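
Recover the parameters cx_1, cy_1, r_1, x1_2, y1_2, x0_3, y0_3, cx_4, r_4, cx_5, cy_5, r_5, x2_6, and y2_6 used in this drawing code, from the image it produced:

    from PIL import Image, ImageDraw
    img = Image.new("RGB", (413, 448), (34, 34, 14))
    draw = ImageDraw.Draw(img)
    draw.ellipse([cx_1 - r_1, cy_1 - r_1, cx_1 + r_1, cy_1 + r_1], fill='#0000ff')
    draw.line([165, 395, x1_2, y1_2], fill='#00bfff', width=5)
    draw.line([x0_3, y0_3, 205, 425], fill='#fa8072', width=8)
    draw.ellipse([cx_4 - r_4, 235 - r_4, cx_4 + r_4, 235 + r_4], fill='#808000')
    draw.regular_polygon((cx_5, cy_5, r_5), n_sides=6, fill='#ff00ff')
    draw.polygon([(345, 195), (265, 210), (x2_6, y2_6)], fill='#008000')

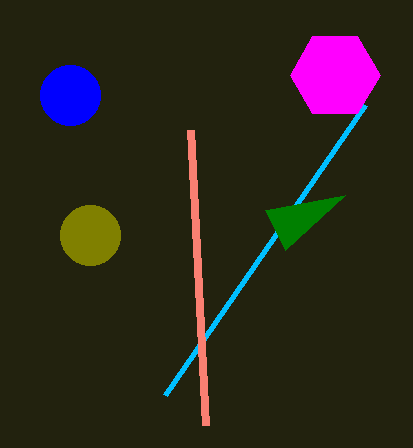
cx_1 = 70
cy_1 = 95
r_1 = 30
x1_2 = 365
y1_2 = 105
x0_3 = 190
y0_3 = 130
cx_4 = 90
r_4 = 30
cx_5 = 335
cy_5 = 75
r_5 = 45
x2_6 = 285
y2_6 = 250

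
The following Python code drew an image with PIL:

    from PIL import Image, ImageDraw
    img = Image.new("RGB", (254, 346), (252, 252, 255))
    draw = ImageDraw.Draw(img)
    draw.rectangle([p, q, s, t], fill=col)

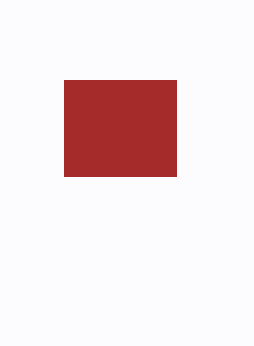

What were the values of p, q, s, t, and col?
p = 64; q = 80; s = 176; t = 176; col = 'brown'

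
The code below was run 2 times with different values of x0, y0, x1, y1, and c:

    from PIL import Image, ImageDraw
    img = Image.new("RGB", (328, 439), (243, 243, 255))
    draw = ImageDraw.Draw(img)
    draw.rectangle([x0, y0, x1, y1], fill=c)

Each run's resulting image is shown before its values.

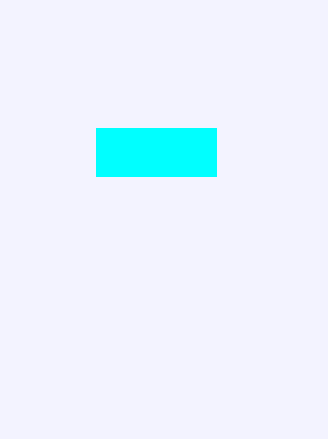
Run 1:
x0 = 96, y0 = 128, x1 = 216, y1 = 176, c = 'cyan'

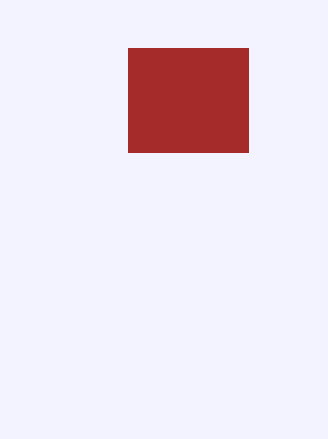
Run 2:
x0 = 128
y0 = 48
x1 = 248
y1 = 152
c = 'brown'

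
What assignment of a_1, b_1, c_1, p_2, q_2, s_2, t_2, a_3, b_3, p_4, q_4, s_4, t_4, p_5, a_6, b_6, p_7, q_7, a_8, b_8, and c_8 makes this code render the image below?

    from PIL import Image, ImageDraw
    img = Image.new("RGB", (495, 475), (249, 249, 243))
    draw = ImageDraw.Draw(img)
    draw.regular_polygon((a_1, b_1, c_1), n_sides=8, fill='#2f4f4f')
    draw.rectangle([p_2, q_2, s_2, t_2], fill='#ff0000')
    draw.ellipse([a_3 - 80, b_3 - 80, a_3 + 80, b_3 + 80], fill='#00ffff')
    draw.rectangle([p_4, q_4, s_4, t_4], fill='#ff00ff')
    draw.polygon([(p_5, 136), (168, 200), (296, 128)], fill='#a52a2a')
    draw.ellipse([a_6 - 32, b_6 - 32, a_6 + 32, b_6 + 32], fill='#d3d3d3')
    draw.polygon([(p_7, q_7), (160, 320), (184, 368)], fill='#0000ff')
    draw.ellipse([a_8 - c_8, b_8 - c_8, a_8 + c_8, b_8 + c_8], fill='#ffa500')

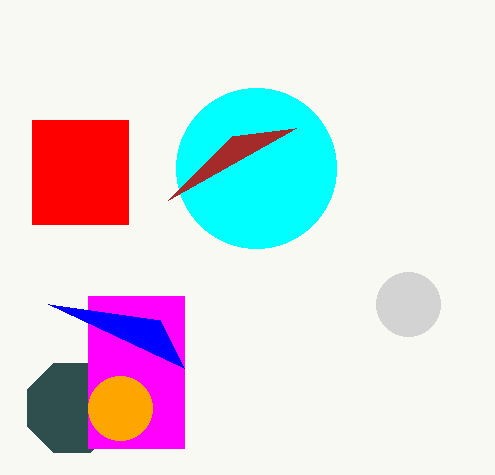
a_1 = 72, b_1 = 408, c_1 = 48, p_2 = 32, q_2 = 120, s_2 = 128, t_2 = 224, a_3 = 256, b_3 = 168, p_4 = 88, q_4 = 296, s_4 = 184, t_4 = 448, p_5 = 232, a_6 = 408, b_6 = 304, p_7 = 48, q_7 = 304, a_8 = 120, b_8 = 408, c_8 = 32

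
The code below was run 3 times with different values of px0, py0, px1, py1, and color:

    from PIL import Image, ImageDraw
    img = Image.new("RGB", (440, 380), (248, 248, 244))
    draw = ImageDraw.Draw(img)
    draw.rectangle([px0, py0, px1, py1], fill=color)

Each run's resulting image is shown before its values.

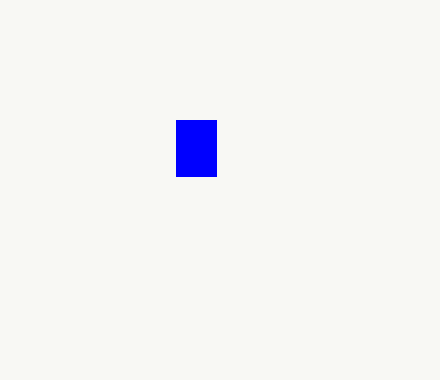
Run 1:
px0 = 176
py0 = 120
px1 = 216
py1 = 176
color = 'blue'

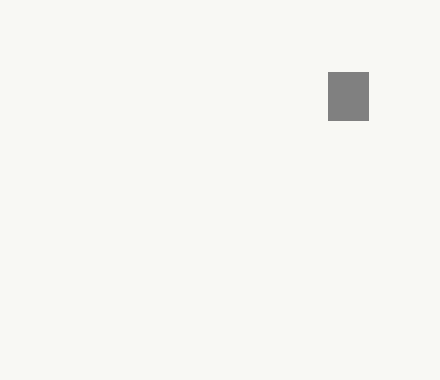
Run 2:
px0 = 328; py0 = 72; px1 = 368; py1 = 120; color = 'gray'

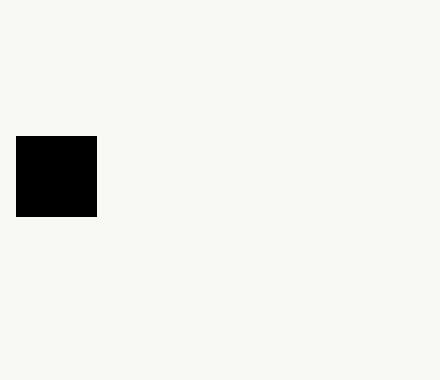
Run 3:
px0 = 16
py0 = 136
px1 = 96
py1 = 216
color = 'black'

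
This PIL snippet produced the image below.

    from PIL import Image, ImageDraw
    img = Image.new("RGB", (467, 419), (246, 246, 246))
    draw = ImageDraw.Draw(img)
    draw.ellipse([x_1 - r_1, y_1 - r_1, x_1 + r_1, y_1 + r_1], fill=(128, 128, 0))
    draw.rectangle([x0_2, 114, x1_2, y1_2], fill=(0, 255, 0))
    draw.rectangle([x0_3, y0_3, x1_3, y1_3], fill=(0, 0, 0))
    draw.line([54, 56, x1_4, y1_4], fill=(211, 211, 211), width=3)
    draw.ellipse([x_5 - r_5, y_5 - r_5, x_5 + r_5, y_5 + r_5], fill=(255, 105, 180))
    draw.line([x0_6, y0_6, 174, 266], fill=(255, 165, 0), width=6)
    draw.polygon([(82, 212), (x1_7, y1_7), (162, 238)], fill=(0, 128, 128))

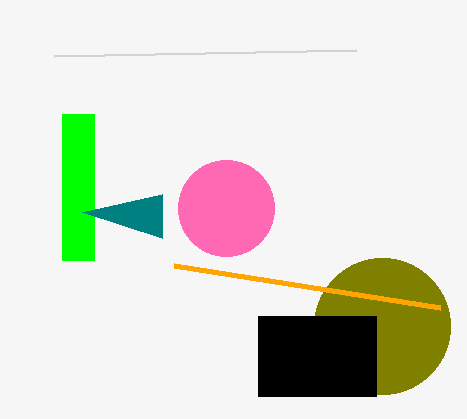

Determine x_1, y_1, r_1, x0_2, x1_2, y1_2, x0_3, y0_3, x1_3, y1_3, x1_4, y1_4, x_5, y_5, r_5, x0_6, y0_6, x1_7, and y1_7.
x_1 = 382, y_1 = 326, r_1 = 68, x0_2 = 62, x1_2 = 94, y1_2 = 260, x0_3 = 258, y0_3 = 316, x1_3 = 376, y1_3 = 396, x1_4 = 356, y1_4 = 50, x_5 = 226, y_5 = 208, r_5 = 48, x0_6 = 440, y0_6 = 308, x1_7 = 162, y1_7 = 194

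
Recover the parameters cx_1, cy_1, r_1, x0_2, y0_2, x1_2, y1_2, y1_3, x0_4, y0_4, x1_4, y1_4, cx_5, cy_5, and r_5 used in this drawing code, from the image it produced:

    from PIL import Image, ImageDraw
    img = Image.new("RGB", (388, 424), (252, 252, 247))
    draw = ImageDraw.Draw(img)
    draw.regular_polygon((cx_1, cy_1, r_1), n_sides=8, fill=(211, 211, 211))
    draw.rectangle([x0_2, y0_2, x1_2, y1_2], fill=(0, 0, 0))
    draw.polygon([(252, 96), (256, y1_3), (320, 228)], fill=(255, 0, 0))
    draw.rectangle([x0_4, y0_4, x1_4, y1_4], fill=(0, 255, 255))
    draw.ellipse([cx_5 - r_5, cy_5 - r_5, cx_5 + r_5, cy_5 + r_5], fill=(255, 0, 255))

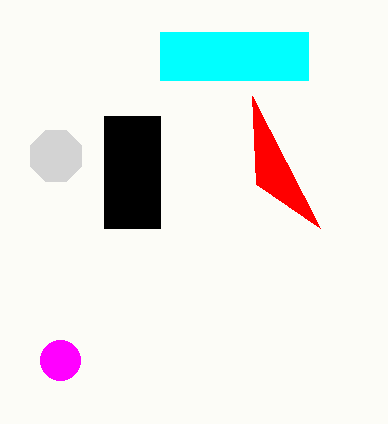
cx_1 = 56, cy_1 = 156, r_1 = 28, x0_2 = 104, y0_2 = 116, x1_2 = 160, y1_2 = 228, y1_3 = 184, x0_4 = 160, y0_4 = 32, x1_4 = 308, y1_4 = 80, cx_5 = 60, cy_5 = 360, r_5 = 20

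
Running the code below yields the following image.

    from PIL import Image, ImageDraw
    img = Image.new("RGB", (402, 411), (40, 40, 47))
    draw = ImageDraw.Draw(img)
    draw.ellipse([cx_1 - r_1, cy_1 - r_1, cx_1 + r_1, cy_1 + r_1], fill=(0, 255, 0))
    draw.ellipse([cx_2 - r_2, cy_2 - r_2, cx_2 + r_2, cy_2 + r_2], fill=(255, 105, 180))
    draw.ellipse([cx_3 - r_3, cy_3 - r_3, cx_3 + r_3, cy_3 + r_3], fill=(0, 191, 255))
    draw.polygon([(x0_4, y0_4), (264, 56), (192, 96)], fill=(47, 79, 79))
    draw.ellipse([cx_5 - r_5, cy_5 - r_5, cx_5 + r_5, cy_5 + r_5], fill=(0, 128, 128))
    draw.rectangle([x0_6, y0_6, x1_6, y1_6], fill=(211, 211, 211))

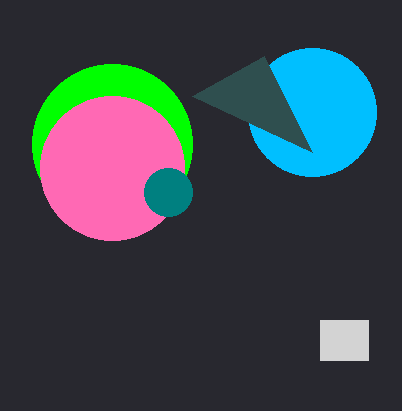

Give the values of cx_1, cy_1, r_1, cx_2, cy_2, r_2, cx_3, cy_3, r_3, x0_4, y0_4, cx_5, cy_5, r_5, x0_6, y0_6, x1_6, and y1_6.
cx_1 = 112, cy_1 = 144, r_1 = 80, cx_2 = 112, cy_2 = 168, r_2 = 72, cx_3 = 312, cy_3 = 112, r_3 = 64, x0_4 = 312, y0_4 = 152, cx_5 = 168, cy_5 = 192, r_5 = 24, x0_6 = 320, y0_6 = 320, x1_6 = 368, y1_6 = 360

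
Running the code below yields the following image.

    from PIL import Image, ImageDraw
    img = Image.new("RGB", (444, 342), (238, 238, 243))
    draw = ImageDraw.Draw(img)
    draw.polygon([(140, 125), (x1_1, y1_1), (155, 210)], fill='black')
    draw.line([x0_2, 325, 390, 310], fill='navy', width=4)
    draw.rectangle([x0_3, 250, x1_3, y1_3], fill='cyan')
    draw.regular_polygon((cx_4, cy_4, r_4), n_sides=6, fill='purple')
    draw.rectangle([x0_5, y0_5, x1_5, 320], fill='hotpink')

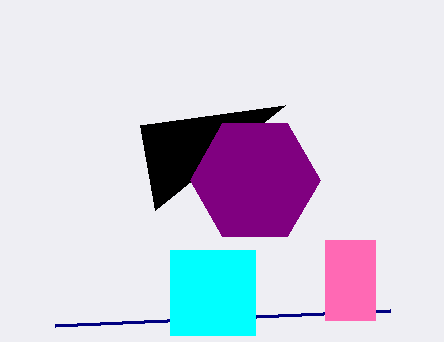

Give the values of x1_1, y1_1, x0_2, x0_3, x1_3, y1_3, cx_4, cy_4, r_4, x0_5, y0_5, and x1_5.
x1_1 = 285
y1_1 = 105
x0_2 = 55
x0_3 = 170
x1_3 = 255
y1_3 = 335
cx_4 = 255
cy_4 = 180
r_4 = 65
x0_5 = 325
y0_5 = 240
x1_5 = 375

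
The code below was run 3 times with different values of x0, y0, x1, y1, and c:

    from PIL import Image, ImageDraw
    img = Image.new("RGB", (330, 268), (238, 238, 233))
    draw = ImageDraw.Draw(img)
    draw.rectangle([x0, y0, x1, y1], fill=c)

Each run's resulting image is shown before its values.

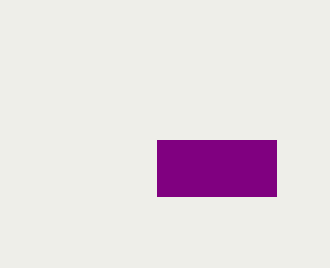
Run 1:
x0 = 157, y0 = 140, x1 = 276, y1 = 196, c = 'purple'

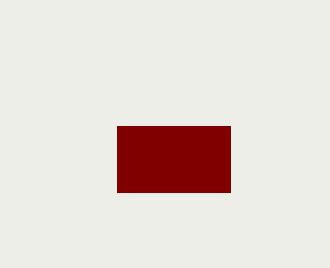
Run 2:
x0 = 117; y0 = 126; x1 = 230; y1 = 192; c = 'maroon'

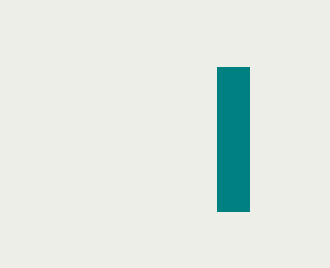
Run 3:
x0 = 217, y0 = 67, x1 = 249, y1 = 211, c = 'teal'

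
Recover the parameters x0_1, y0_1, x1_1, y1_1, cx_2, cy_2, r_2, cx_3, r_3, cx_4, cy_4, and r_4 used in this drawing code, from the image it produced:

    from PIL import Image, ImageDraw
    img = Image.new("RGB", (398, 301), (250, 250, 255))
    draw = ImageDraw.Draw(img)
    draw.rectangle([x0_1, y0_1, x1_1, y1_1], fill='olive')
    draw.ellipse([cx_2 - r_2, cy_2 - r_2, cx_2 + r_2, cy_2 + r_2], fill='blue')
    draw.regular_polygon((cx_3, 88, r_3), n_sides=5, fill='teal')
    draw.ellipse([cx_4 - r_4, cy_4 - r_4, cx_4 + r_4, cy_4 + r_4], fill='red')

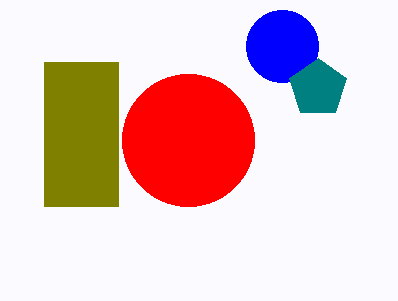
x0_1 = 44, y0_1 = 62, x1_1 = 118, y1_1 = 206, cx_2 = 282, cy_2 = 46, r_2 = 36, cx_3 = 318, r_3 = 30, cx_4 = 188, cy_4 = 140, r_4 = 66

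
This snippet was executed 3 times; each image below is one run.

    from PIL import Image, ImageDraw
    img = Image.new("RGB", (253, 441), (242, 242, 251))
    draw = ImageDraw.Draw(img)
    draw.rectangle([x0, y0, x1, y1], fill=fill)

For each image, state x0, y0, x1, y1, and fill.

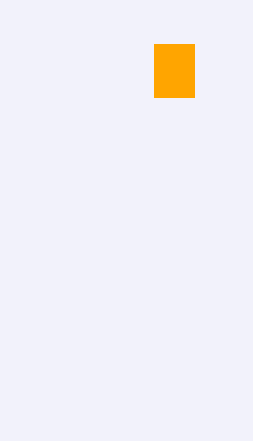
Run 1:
x0 = 154; y0 = 44; x1 = 194; y1 = 97; fill = 'orange'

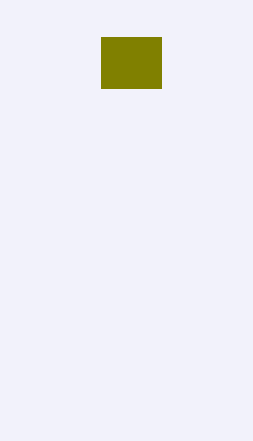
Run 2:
x0 = 101
y0 = 37
x1 = 161
y1 = 88
fill = 'olive'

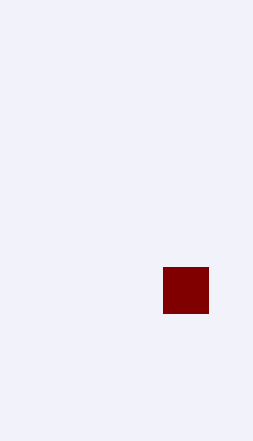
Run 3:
x0 = 163
y0 = 267
x1 = 208
y1 = 313
fill = 'maroon'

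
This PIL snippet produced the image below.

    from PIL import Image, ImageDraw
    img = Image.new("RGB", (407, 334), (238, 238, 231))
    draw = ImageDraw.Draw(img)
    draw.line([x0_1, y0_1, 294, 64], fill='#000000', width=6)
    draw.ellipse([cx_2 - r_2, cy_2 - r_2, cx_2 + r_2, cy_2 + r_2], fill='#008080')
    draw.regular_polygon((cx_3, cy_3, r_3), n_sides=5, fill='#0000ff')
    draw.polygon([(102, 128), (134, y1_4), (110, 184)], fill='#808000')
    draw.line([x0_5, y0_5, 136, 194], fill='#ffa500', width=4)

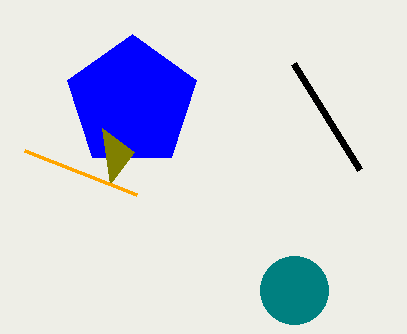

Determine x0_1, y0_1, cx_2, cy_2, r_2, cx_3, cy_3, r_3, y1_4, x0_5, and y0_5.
x0_1 = 360; y0_1 = 170; cx_2 = 294; cy_2 = 290; r_2 = 34; cx_3 = 132; cy_3 = 102; r_3 = 68; y1_4 = 152; x0_5 = 24; y0_5 = 150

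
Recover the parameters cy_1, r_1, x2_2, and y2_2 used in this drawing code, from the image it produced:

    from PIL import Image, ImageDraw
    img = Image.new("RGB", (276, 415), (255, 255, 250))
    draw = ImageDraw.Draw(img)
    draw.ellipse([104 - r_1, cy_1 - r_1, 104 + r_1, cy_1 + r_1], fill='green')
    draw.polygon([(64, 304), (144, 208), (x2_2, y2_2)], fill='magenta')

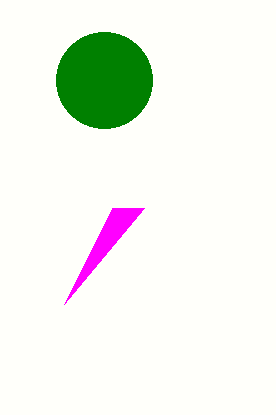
cy_1 = 80
r_1 = 48
x2_2 = 112
y2_2 = 208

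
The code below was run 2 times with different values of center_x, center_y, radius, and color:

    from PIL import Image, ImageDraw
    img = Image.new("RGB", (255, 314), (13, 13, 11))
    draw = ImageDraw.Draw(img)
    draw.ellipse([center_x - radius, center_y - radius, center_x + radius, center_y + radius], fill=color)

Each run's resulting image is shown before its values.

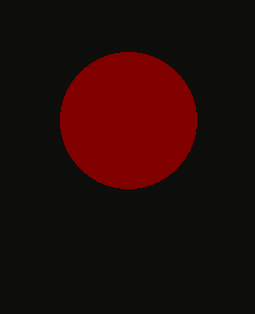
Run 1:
center_x = 128; center_y = 120; radius = 68; color = 'maroon'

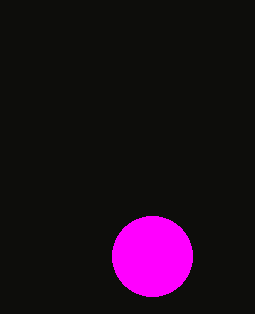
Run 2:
center_x = 152
center_y = 256
radius = 40
color = 'magenta'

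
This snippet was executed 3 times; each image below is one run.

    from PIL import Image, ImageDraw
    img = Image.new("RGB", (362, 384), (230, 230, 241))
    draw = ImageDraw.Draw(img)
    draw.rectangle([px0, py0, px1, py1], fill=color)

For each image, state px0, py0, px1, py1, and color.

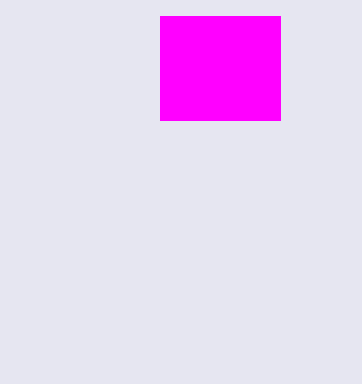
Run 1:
px0 = 160, py0 = 16, px1 = 280, py1 = 120, color = 'magenta'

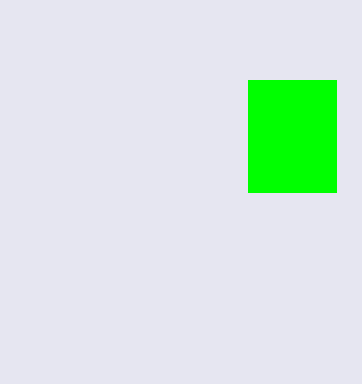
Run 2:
px0 = 248; py0 = 80; px1 = 336; py1 = 192; color = 'lime'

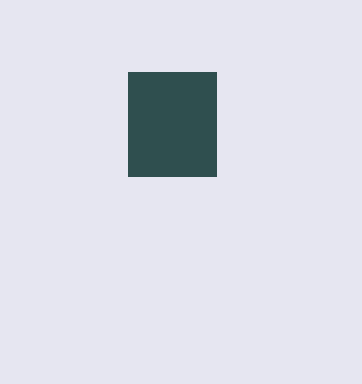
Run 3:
px0 = 128; py0 = 72; px1 = 216; py1 = 176; color = 'darkslategray'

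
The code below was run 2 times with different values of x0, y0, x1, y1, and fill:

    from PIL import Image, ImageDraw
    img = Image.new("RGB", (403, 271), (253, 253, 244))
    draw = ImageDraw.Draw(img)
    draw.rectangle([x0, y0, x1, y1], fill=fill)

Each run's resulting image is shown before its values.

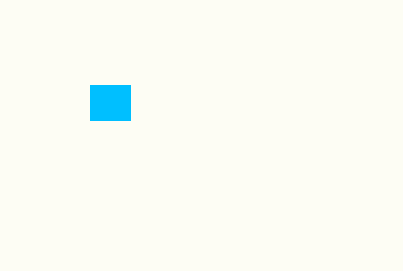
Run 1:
x0 = 90; y0 = 85; x1 = 130; y1 = 120; fill = 'deepskyblue'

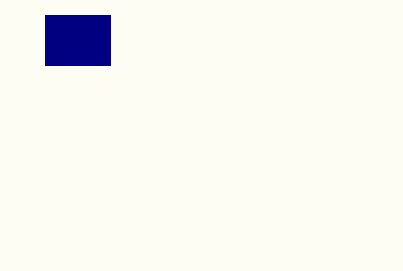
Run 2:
x0 = 45, y0 = 15, x1 = 110, y1 = 65, fill = 'navy'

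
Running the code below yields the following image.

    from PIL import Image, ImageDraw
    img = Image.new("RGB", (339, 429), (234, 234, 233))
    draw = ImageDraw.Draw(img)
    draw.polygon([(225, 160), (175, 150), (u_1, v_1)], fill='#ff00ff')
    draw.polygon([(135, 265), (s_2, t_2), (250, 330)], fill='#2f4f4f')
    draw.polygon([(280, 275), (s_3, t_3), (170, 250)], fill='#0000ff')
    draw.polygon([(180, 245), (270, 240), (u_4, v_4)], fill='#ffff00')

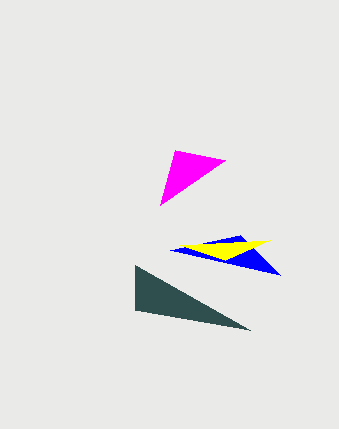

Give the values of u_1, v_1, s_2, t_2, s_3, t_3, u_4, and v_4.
u_1 = 160; v_1 = 205; s_2 = 135; t_2 = 310; s_3 = 240; t_3 = 235; u_4 = 225; v_4 = 260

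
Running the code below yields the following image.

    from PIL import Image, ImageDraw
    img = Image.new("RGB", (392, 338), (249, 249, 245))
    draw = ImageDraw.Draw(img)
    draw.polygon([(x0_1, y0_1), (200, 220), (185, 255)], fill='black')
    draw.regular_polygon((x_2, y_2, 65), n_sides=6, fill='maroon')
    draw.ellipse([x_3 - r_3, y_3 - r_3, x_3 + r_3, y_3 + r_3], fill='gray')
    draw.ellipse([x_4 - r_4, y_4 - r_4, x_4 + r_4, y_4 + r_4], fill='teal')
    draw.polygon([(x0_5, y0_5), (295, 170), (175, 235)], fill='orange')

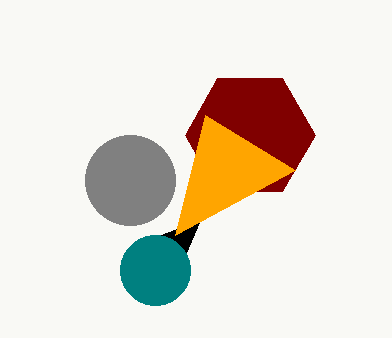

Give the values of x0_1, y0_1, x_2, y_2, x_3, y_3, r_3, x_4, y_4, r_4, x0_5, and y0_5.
x0_1 = 160; y0_1 = 235; x_2 = 250; y_2 = 135; x_3 = 130; y_3 = 180; r_3 = 45; x_4 = 155; y_4 = 270; r_4 = 35; x0_5 = 205; y0_5 = 115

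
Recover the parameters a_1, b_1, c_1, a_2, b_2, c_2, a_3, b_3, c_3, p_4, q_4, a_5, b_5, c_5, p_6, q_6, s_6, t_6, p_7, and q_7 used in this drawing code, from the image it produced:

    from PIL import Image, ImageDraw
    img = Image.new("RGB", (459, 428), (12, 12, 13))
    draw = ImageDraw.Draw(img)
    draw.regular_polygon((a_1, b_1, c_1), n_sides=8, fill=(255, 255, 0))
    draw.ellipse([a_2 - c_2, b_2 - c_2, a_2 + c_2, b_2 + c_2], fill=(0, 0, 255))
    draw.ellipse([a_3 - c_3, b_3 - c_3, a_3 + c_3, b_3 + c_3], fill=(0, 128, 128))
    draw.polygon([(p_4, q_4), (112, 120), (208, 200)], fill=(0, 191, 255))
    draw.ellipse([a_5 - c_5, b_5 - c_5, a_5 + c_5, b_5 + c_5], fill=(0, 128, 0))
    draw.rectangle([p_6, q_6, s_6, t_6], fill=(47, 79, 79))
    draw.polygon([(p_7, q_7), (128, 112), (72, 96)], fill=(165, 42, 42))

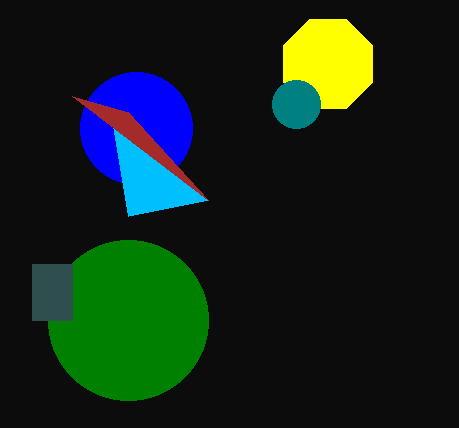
a_1 = 328; b_1 = 64; c_1 = 48; a_2 = 136; b_2 = 128; c_2 = 56; a_3 = 296; b_3 = 104; c_3 = 24; p_4 = 128; q_4 = 216; a_5 = 128; b_5 = 320; c_5 = 80; p_6 = 32; q_6 = 264; s_6 = 72; t_6 = 320; p_7 = 208; q_7 = 200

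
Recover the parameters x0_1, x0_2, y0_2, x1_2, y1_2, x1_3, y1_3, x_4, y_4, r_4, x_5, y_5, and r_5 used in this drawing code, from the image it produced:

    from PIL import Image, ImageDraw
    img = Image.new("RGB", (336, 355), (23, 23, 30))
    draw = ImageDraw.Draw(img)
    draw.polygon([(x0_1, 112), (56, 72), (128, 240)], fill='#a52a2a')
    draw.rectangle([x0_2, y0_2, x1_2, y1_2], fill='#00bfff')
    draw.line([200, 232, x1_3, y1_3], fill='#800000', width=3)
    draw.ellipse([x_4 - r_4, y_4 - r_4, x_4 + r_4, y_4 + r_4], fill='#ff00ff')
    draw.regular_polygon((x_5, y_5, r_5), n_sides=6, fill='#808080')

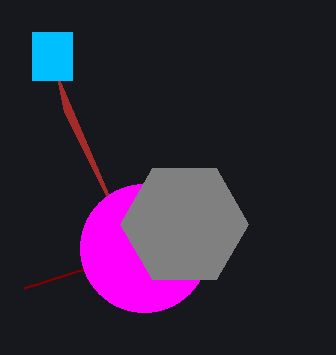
x0_1 = 64, x0_2 = 32, y0_2 = 32, x1_2 = 72, y1_2 = 80, x1_3 = 24, y1_3 = 288, x_4 = 144, y_4 = 248, r_4 = 64, x_5 = 184, y_5 = 224, r_5 = 64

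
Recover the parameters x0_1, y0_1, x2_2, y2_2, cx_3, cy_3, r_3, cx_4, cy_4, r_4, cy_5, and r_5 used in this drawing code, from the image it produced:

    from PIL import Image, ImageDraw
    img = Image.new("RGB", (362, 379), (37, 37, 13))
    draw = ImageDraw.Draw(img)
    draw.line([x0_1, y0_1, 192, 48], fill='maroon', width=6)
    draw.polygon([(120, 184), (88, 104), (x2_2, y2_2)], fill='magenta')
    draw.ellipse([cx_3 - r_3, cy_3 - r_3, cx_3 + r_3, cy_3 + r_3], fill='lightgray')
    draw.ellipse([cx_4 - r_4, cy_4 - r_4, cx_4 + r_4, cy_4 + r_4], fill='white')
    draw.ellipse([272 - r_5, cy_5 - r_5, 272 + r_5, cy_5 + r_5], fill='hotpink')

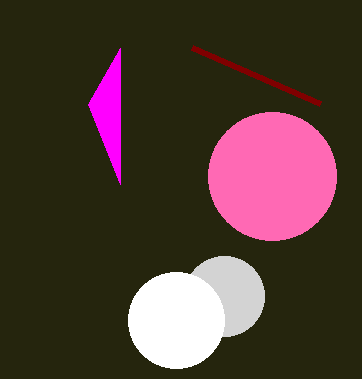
x0_1 = 320; y0_1 = 104; x2_2 = 120; y2_2 = 48; cx_3 = 224; cy_3 = 296; r_3 = 40; cx_4 = 176; cy_4 = 320; r_4 = 48; cy_5 = 176; r_5 = 64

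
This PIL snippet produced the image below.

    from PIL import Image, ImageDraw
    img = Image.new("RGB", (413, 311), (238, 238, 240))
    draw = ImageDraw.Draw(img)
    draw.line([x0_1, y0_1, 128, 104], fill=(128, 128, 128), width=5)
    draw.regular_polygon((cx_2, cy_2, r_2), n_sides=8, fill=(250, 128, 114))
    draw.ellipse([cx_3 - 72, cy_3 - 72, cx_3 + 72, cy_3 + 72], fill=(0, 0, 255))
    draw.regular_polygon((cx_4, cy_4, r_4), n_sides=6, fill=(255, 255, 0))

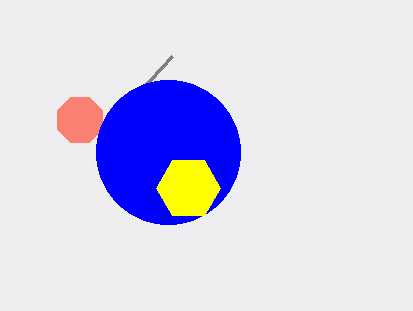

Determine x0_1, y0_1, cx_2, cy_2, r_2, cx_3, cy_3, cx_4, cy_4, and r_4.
x0_1 = 172, y0_1 = 56, cx_2 = 80, cy_2 = 120, r_2 = 24, cx_3 = 168, cy_3 = 152, cx_4 = 188, cy_4 = 188, r_4 = 32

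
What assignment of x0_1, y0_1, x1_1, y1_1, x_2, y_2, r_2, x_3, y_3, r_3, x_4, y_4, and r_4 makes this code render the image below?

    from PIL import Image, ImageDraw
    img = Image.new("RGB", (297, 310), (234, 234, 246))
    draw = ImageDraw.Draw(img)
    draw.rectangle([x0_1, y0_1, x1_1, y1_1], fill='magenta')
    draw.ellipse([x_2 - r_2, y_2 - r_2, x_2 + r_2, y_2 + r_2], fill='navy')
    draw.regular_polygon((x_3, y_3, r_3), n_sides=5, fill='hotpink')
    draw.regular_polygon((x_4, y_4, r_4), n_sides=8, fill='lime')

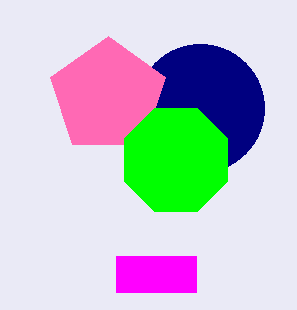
x0_1 = 116; y0_1 = 256; x1_1 = 196; y1_1 = 292; x_2 = 200; y_2 = 108; r_2 = 64; x_3 = 108; y_3 = 96; r_3 = 60; x_4 = 176; y_4 = 160; r_4 = 56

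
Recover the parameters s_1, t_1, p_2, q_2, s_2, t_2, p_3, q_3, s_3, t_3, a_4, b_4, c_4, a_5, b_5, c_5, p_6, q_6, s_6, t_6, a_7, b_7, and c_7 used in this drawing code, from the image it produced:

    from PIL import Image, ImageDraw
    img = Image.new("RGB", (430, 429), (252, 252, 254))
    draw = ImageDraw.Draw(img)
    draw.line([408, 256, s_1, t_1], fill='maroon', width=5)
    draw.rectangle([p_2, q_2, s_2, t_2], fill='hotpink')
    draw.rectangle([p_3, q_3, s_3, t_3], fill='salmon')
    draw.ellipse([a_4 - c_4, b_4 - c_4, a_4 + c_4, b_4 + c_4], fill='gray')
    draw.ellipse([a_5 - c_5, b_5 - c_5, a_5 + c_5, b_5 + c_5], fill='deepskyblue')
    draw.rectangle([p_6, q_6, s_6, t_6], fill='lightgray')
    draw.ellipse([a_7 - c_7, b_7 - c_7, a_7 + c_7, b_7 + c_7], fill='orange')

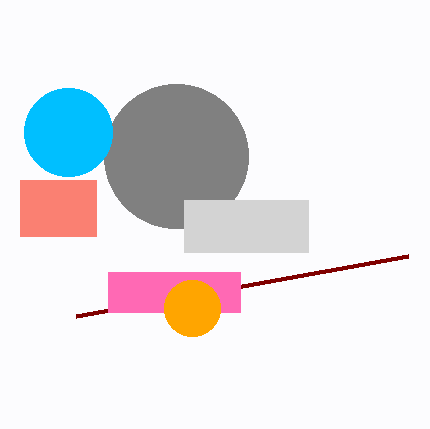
s_1 = 76; t_1 = 316; p_2 = 108; q_2 = 272; s_2 = 240; t_2 = 312; p_3 = 20; q_3 = 180; s_3 = 96; t_3 = 236; a_4 = 176; b_4 = 156; c_4 = 72; a_5 = 68; b_5 = 132; c_5 = 44; p_6 = 184; q_6 = 200; s_6 = 308; t_6 = 252; a_7 = 192; b_7 = 308; c_7 = 28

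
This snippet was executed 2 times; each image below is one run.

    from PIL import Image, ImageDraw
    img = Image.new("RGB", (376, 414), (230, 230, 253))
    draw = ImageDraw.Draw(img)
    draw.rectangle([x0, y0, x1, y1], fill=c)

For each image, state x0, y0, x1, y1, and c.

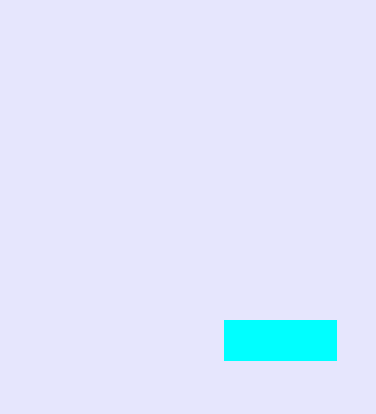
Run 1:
x0 = 224
y0 = 320
x1 = 336
y1 = 360
c = 'cyan'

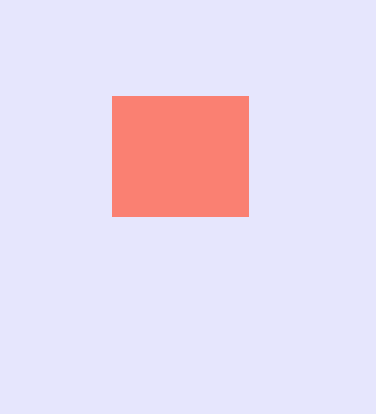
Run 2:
x0 = 112
y0 = 96
x1 = 248
y1 = 216
c = 'salmon'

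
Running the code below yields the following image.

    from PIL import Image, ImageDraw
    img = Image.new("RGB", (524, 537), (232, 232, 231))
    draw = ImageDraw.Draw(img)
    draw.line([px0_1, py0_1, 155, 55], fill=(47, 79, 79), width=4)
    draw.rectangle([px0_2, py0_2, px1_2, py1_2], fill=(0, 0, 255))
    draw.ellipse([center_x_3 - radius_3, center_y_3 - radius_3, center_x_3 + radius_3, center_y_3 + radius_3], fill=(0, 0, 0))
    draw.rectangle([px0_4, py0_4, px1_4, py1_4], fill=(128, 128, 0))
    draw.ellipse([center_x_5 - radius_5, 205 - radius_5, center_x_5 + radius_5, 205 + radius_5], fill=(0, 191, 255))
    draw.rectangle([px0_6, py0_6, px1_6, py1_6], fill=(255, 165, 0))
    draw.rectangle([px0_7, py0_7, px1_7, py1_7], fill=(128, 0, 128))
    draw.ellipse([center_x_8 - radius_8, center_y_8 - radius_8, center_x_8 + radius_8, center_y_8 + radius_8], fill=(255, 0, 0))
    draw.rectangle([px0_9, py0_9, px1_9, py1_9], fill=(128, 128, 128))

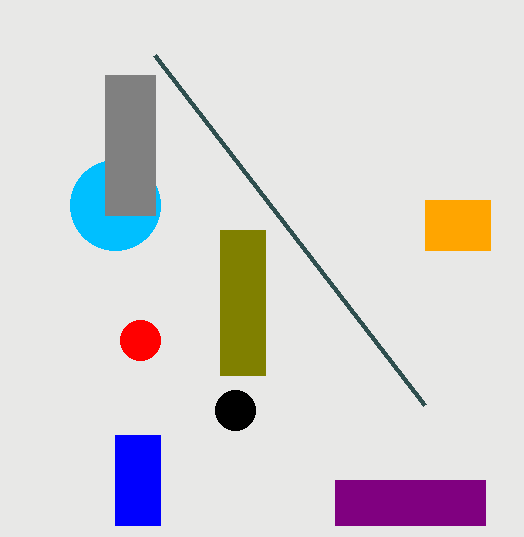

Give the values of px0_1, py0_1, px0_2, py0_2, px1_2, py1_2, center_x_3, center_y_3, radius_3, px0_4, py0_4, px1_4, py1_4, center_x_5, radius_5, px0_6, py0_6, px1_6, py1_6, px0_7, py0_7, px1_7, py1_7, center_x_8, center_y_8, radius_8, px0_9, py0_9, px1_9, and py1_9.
px0_1 = 425; py0_1 = 405; px0_2 = 115; py0_2 = 435; px1_2 = 160; py1_2 = 525; center_x_3 = 235; center_y_3 = 410; radius_3 = 20; px0_4 = 220; py0_4 = 230; px1_4 = 265; py1_4 = 375; center_x_5 = 115; radius_5 = 45; px0_6 = 425; py0_6 = 200; px1_6 = 490; py1_6 = 250; px0_7 = 335; py0_7 = 480; px1_7 = 485; py1_7 = 525; center_x_8 = 140; center_y_8 = 340; radius_8 = 20; px0_9 = 105; py0_9 = 75; px1_9 = 155; py1_9 = 215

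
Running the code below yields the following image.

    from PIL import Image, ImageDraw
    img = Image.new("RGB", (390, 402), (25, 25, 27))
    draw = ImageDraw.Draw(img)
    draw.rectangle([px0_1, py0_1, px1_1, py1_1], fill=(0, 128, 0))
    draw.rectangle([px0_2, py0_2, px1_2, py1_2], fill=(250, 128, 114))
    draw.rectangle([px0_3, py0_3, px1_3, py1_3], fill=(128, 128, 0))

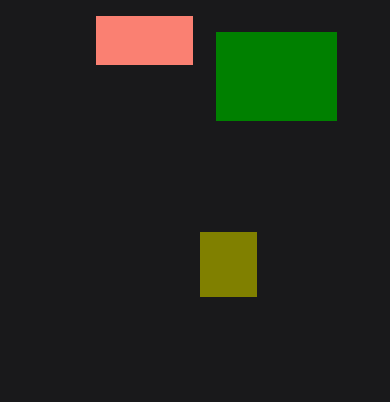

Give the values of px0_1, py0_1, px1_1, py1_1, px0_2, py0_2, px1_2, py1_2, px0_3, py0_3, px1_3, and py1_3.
px0_1 = 216; py0_1 = 32; px1_1 = 336; py1_1 = 120; px0_2 = 96; py0_2 = 16; px1_2 = 192; py1_2 = 64; px0_3 = 200; py0_3 = 232; px1_3 = 256; py1_3 = 296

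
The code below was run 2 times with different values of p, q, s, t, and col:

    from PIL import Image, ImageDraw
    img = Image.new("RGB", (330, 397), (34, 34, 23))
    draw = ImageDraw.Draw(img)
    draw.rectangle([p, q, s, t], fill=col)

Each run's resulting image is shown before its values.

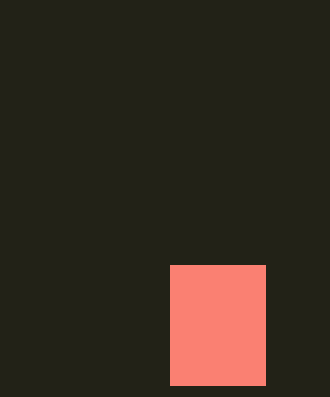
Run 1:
p = 170, q = 265, s = 265, t = 385, col = 'salmon'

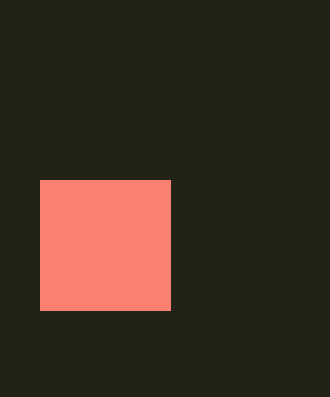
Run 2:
p = 40
q = 180
s = 170
t = 310
col = 'salmon'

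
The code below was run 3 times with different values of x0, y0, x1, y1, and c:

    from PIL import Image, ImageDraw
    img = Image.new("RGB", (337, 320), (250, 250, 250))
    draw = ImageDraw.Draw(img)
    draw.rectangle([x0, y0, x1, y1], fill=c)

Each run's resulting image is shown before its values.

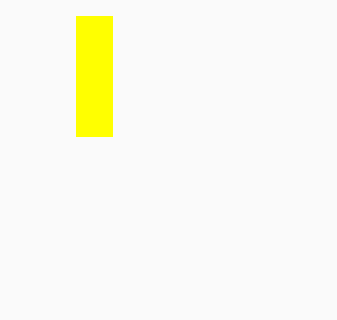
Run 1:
x0 = 76
y0 = 16
x1 = 112
y1 = 136
c = 'yellow'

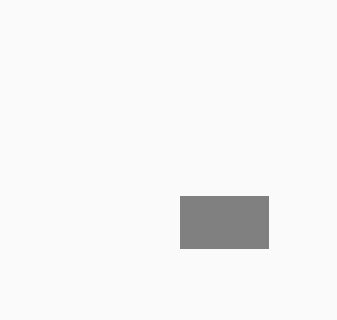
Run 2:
x0 = 180; y0 = 196; x1 = 268; y1 = 248; c = 'gray'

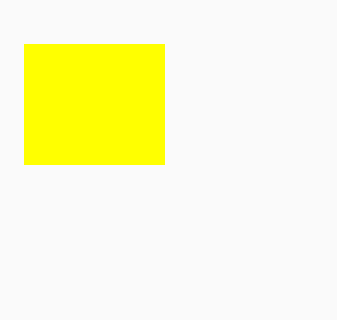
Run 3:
x0 = 24
y0 = 44
x1 = 164
y1 = 164
c = 'yellow'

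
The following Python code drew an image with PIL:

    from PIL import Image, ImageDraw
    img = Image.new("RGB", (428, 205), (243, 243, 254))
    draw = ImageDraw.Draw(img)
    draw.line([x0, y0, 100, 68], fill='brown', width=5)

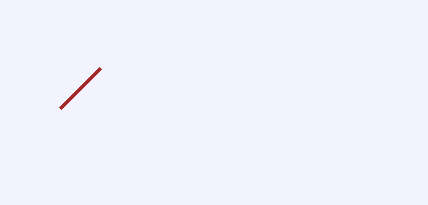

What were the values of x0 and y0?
x0 = 60, y0 = 108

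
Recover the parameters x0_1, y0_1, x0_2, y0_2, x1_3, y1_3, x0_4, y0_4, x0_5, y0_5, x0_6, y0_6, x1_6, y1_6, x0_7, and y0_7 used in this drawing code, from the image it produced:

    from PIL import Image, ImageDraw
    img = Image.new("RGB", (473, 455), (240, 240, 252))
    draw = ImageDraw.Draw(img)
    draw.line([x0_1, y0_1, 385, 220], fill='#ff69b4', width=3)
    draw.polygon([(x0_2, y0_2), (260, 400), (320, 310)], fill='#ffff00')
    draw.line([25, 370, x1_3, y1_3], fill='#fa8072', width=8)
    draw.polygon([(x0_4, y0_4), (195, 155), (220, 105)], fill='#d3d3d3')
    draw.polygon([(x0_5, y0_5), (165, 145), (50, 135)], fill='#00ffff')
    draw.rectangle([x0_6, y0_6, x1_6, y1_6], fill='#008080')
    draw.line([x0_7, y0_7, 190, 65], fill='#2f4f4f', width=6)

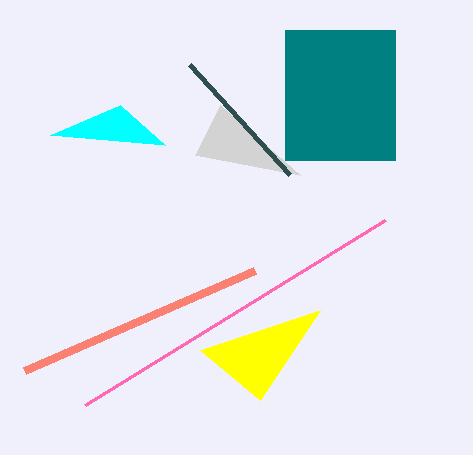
x0_1 = 85
y0_1 = 405
x0_2 = 200
y0_2 = 350
x1_3 = 255
y1_3 = 270
x0_4 = 300
y0_4 = 175
x0_5 = 120
y0_5 = 105
x0_6 = 285
y0_6 = 30
x1_6 = 395
y1_6 = 160
x0_7 = 290
y0_7 = 175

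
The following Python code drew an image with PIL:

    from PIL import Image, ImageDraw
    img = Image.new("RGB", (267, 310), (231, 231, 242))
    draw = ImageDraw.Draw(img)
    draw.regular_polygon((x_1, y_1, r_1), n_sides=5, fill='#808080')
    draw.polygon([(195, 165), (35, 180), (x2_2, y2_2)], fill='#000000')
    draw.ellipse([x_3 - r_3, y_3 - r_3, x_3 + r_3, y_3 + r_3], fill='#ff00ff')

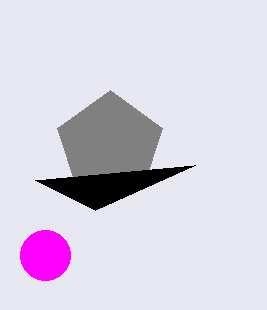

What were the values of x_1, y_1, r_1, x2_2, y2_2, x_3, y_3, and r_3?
x_1 = 110; y_1 = 145; r_1 = 55; x2_2 = 95; y2_2 = 210; x_3 = 45; y_3 = 255; r_3 = 25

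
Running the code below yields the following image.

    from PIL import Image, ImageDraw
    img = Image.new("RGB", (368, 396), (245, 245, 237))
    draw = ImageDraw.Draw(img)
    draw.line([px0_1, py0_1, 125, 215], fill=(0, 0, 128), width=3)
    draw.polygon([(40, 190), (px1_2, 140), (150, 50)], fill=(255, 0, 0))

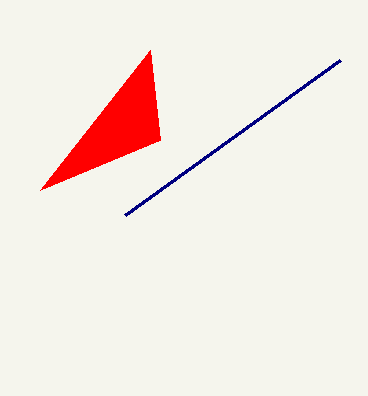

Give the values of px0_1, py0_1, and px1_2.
px0_1 = 340, py0_1 = 60, px1_2 = 160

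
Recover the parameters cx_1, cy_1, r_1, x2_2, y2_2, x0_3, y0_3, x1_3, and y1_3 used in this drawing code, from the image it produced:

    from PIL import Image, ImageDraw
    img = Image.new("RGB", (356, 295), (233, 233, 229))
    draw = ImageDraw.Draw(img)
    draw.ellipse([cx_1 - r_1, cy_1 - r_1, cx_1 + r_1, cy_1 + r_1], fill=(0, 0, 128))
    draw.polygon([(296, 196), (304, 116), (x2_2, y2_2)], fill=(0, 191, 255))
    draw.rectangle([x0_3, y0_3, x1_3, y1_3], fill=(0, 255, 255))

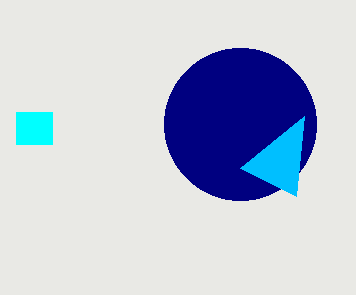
cx_1 = 240
cy_1 = 124
r_1 = 76
x2_2 = 240
y2_2 = 168
x0_3 = 16
y0_3 = 112
x1_3 = 52
y1_3 = 144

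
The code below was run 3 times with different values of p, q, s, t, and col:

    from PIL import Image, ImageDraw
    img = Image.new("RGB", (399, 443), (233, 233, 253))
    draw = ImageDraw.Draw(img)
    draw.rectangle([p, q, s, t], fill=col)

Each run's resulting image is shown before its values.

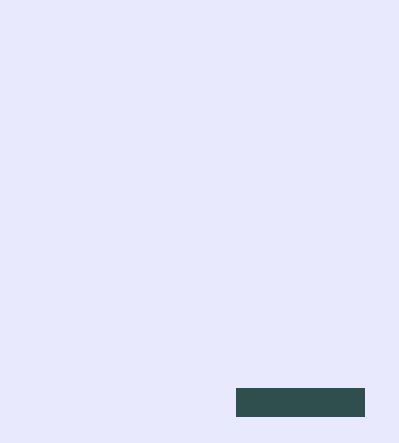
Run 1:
p = 236; q = 388; s = 364; t = 416; col = 'darkslategray'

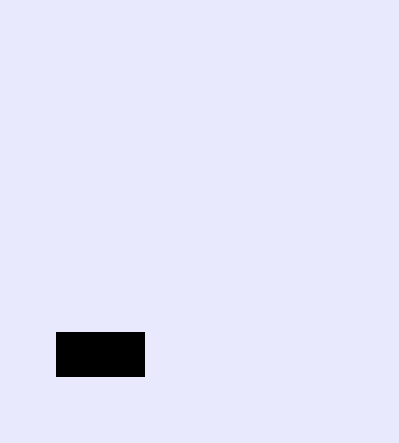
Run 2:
p = 56
q = 332
s = 144
t = 376
col = 'black'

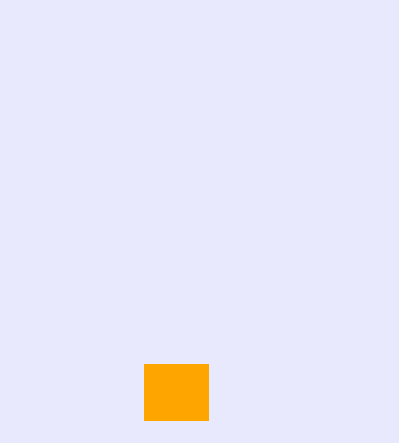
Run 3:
p = 144; q = 364; s = 208; t = 420; col = 'orange'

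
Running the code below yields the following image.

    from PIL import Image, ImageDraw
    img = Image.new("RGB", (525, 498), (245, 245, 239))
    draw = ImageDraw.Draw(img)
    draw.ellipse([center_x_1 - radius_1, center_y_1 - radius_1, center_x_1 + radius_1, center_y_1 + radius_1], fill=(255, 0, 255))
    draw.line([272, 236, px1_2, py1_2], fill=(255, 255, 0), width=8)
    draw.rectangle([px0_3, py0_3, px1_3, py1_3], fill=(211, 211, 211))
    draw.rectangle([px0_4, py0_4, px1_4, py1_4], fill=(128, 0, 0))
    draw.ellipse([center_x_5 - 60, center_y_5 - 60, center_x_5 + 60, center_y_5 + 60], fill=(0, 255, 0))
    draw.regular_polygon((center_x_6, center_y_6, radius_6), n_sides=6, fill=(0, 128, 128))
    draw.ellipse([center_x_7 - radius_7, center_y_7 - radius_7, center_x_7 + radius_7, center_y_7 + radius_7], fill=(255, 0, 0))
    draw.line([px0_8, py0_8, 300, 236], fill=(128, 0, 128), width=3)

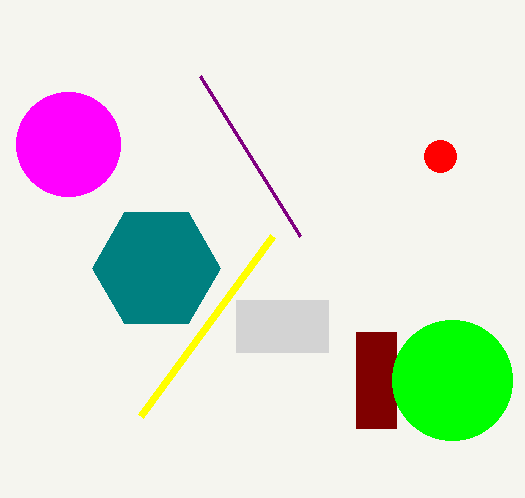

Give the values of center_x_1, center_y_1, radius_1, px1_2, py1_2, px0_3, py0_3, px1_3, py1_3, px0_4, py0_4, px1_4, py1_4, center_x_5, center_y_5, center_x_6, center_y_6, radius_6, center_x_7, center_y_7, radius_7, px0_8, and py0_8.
center_x_1 = 68
center_y_1 = 144
radius_1 = 52
px1_2 = 140
py1_2 = 416
px0_3 = 236
py0_3 = 300
px1_3 = 328
py1_3 = 352
px0_4 = 356
py0_4 = 332
px1_4 = 396
py1_4 = 428
center_x_5 = 452
center_y_5 = 380
center_x_6 = 156
center_y_6 = 268
radius_6 = 64
center_x_7 = 440
center_y_7 = 156
radius_7 = 16
px0_8 = 200
py0_8 = 76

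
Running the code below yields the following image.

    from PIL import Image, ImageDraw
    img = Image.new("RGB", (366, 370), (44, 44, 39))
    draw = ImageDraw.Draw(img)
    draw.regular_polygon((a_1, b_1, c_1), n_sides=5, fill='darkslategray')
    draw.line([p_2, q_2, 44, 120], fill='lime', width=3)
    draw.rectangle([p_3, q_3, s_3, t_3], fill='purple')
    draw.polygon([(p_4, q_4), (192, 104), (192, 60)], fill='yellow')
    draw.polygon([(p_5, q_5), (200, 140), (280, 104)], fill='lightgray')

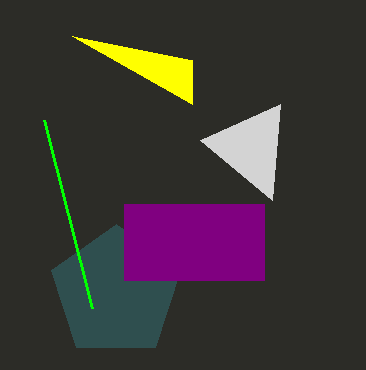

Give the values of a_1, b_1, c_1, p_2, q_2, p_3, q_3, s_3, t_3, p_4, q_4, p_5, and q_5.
a_1 = 116, b_1 = 292, c_1 = 68, p_2 = 92, q_2 = 308, p_3 = 124, q_3 = 204, s_3 = 264, t_3 = 280, p_4 = 72, q_4 = 36, p_5 = 272, q_5 = 200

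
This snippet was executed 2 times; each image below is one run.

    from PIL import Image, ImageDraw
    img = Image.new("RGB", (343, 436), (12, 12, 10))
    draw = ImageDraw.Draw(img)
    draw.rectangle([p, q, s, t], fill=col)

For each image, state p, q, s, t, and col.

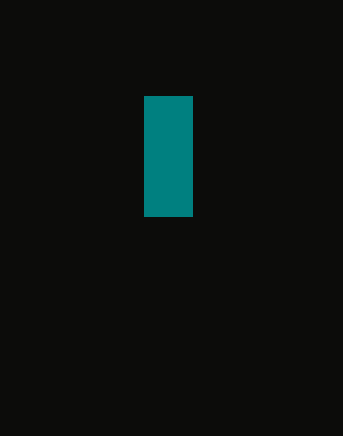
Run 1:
p = 144
q = 96
s = 192
t = 216
col = 'teal'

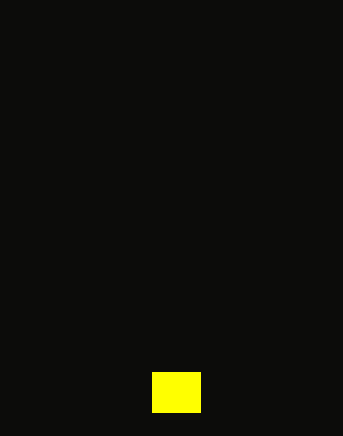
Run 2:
p = 152, q = 372, s = 200, t = 412, col = 'yellow'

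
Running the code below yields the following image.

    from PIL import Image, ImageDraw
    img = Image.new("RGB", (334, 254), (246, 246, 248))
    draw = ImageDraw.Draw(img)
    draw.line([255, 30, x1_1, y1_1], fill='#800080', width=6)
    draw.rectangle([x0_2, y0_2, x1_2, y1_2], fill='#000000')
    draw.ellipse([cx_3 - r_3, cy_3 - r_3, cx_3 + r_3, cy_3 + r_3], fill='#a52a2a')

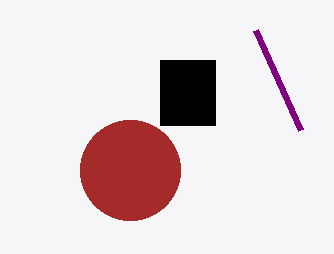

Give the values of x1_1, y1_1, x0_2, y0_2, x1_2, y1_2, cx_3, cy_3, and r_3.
x1_1 = 300; y1_1 = 130; x0_2 = 160; y0_2 = 60; x1_2 = 215; y1_2 = 125; cx_3 = 130; cy_3 = 170; r_3 = 50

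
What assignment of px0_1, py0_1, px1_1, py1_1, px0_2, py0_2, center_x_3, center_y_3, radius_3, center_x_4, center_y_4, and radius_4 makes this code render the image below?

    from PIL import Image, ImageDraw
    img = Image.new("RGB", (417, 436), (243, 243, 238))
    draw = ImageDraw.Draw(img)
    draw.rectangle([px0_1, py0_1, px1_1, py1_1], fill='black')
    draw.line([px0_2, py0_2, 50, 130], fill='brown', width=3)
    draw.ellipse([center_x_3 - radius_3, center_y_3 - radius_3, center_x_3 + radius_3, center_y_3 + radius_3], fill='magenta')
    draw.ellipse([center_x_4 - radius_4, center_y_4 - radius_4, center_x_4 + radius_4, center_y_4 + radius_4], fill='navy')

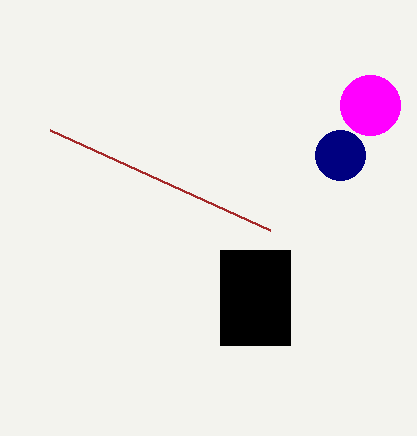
px0_1 = 220
py0_1 = 250
px1_1 = 290
py1_1 = 345
px0_2 = 270
py0_2 = 230
center_x_3 = 370
center_y_3 = 105
radius_3 = 30
center_x_4 = 340
center_y_4 = 155
radius_4 = 25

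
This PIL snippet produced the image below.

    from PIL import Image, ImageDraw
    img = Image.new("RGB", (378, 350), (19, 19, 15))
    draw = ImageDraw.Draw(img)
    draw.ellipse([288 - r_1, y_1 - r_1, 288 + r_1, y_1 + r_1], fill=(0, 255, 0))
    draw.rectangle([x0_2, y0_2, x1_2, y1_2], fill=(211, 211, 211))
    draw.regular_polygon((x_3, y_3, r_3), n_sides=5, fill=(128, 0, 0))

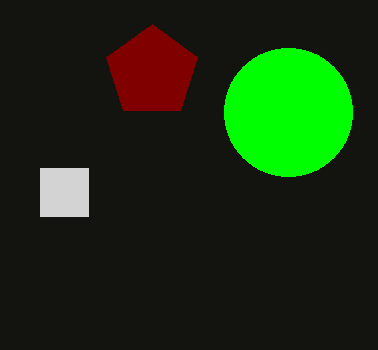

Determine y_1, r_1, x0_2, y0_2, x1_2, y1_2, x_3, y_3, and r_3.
y_1 = 112
r_1 = 64
x0_2 = 40
y0_2 = 168
x1_2 = 88
y1_2 = 216
x_3 = 152
y_3 = 72
r_3 = 48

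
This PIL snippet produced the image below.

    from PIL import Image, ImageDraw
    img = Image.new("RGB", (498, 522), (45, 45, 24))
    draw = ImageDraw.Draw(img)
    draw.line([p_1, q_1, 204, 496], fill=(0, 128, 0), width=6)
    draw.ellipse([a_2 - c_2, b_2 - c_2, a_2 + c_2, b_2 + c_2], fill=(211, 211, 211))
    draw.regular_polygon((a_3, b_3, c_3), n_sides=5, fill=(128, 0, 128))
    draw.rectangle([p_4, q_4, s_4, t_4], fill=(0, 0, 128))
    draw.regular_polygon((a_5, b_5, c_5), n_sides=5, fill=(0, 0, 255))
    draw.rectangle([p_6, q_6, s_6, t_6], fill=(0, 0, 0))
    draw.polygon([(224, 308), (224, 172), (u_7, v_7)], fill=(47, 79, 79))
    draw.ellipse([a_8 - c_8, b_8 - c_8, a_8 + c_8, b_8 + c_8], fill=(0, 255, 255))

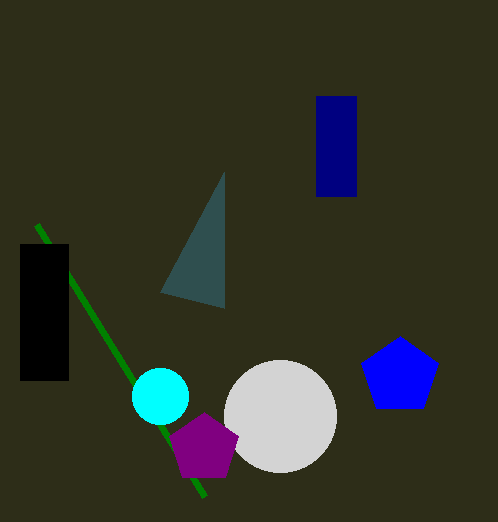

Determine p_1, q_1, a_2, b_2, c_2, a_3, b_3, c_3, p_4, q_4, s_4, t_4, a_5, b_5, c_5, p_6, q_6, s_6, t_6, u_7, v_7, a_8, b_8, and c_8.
p_1 = 36, q_1 = 224, a_2 = 280, b_2 = 416, c_2 = 56, a_3 = 204, b_3 = 448, c_3 = 36, p_4 = 316, q_4 = 96, s_4 = 356, t_4 = 196, a_5 = 400, b_5 = 376, c_5 = 40, p_6 = 20, q_6 = 244, s_6 = 68, t_6 = 380, u_7 = 160, v_7 = 292, a_8 = 160, b_8 = 396, c_8 = 28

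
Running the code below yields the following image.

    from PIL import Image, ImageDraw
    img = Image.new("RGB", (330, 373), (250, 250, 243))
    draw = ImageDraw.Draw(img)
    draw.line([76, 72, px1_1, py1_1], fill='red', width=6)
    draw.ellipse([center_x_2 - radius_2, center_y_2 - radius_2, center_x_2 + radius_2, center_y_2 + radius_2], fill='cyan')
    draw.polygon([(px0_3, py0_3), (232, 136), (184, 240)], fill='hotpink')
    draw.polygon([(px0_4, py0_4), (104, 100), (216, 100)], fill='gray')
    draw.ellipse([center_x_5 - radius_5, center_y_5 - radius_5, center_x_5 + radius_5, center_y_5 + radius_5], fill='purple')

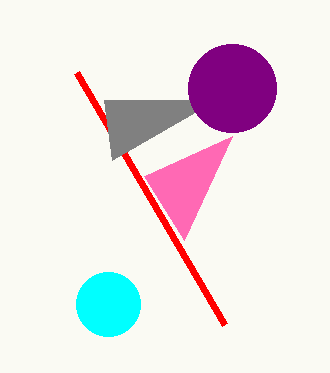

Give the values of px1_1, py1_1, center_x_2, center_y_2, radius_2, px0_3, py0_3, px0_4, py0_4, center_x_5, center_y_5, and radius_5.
px1_1 = 224; py1_1 = 324; center_x_2 = 108; center_y_2 = 304; radius_2 = 32; px0_3 = 144; py0_3 = 176; px0_4 = 112; py0_4 = 160; center_x_5 = 232; center_y_5 = 88; radius_5 = 44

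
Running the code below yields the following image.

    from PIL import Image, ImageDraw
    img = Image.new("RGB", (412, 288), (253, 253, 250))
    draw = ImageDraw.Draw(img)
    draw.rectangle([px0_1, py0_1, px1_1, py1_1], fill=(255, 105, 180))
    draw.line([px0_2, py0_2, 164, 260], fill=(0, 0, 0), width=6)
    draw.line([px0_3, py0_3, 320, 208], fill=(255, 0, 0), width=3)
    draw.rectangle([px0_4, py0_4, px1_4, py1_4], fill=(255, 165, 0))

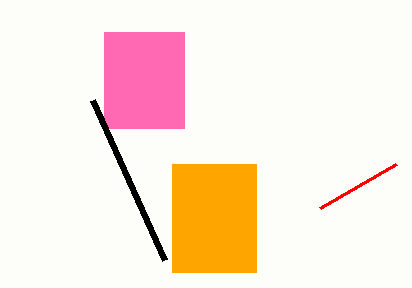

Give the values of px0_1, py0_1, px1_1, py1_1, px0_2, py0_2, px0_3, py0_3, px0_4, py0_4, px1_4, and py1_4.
px0_1 = 104
py0_1 = 32
px1_1 = 184
py1_1 = 128
px0_2 = 92
py0_2 = 100
px0_3 = 396
py0_3 = 164
px0_4 = 172
py0_4 = 164
px1_4 = 256
py1_4 = 272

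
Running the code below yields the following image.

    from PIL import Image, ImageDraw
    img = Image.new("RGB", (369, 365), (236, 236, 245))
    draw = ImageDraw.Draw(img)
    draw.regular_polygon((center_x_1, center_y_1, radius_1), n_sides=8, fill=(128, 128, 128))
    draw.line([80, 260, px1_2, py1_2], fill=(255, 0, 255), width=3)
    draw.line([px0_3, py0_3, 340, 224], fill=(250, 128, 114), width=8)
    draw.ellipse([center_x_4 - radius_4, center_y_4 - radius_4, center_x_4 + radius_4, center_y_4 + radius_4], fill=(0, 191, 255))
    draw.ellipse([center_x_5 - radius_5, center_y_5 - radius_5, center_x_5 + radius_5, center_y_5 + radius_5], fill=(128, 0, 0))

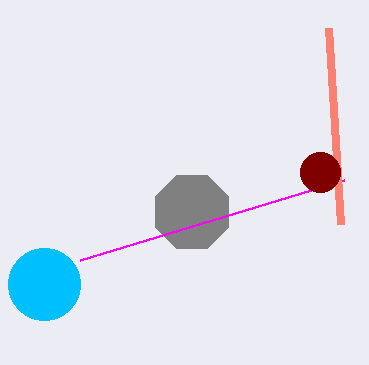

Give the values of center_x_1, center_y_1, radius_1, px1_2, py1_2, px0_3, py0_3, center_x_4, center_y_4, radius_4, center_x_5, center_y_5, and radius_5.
center_x_1 = 192, center_y_1 = 212, radius_1 = 40, px1_2 = 344, py1_2 = 180, px0_3 = 328, py0_3 = 28, center_x_4 = 44, center_y_4 = 284, radius_4 = 36, center_x_5 = 320, center_y_5 = 172, radius_5 = 20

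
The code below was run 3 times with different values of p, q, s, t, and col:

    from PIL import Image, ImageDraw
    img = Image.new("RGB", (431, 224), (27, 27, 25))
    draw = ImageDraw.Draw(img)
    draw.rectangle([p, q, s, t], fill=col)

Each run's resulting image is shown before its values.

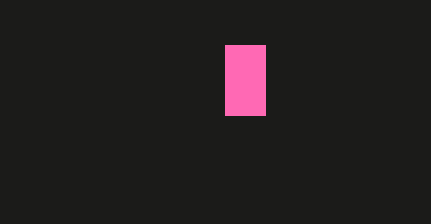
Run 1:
p = 225
q = 45
s = 265
t = 115
col = 'hotpink'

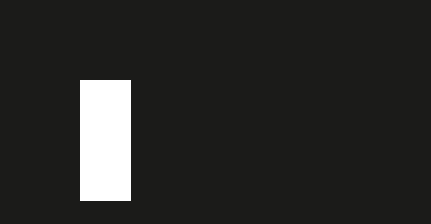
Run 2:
p = 80; q = 80; s = 130; t = 200; col = 'white'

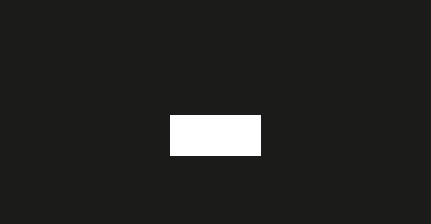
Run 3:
p = 170; q = 115; s = 260; t = 155; col = 'white'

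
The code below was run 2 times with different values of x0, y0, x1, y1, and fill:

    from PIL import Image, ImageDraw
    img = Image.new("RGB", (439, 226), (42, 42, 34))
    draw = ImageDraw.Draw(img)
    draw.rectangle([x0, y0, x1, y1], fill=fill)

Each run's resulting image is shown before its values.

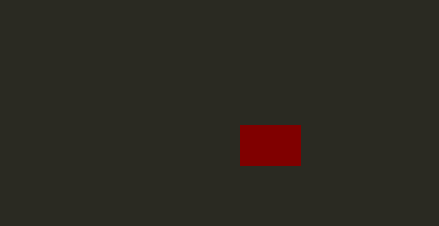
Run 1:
x0 = 240; y0 = 125; x1 = 300; y1 = 165; fill = 'maroon'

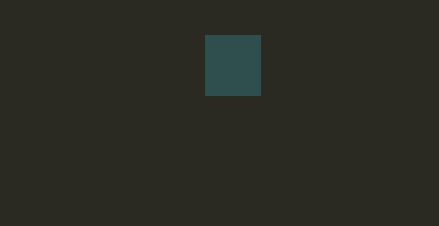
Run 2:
x0 = 205; y0 = 35; x1 = 260; y1 = 95; fill = 'darkslategray'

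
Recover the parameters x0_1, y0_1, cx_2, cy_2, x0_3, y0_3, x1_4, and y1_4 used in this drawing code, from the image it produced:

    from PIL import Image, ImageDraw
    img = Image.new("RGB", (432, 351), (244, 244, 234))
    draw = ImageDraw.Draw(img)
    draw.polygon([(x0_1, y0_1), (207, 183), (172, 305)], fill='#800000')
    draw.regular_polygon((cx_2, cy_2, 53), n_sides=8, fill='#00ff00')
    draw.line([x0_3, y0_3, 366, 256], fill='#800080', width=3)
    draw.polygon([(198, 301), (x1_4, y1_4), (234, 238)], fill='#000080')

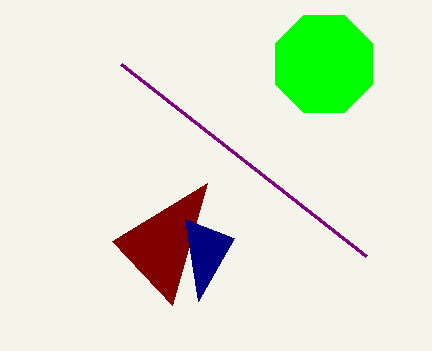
x0_1 = 112
y0_1 = 241
cx_2 = 324
cy_2 = 64
x0_3 = 121
y0_3 = 64
x1_4 = 185
y1_4 = 219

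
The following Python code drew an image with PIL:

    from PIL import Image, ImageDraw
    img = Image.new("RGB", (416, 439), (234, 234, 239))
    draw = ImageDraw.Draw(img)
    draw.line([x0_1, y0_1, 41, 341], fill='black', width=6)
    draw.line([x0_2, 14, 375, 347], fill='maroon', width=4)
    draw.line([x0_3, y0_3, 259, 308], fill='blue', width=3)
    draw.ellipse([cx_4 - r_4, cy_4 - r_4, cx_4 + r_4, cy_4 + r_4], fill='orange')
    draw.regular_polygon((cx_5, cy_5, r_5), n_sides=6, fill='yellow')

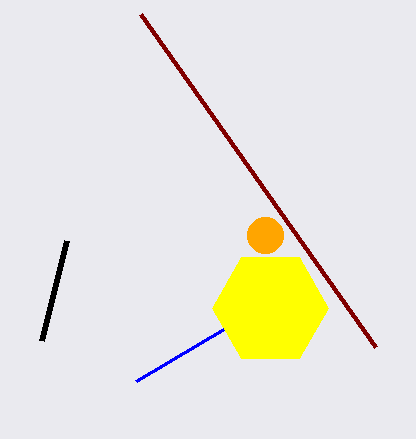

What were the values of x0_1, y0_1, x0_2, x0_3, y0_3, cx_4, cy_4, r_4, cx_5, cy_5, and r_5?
x0_1 = 66; y0_1 = 241; x0_2 = 140; x0_3 = 136; y0_3 = 381; cx_4 = 265; cy_4 = 235; r_4 = 18; cx_5 = 270; cy_5 = 308; r_5 = 58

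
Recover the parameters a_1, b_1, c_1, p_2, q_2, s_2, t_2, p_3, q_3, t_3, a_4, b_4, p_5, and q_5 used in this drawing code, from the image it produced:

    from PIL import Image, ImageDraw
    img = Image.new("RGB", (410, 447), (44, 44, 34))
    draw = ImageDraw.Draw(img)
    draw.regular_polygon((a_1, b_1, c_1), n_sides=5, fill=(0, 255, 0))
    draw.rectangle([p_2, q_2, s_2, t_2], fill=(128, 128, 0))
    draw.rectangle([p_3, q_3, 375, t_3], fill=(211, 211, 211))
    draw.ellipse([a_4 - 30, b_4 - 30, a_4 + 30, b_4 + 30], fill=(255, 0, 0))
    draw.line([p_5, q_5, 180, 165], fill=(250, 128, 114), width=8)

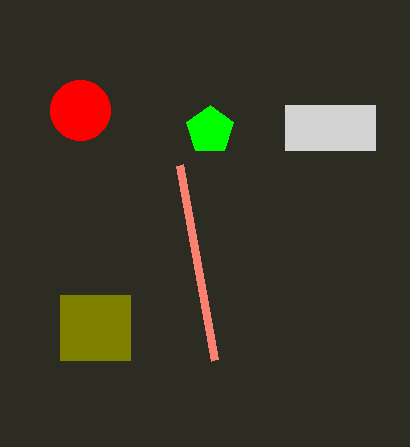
a_1 = 210; b_1 = 130; c_1 = 25; p_2 = 60; q_2 = 295; s_2 = 130; t_2 = 360; p_3 = 285; q_3 = 105; t_3 = 150; a_4 = 80; b_4 = 110; p_5 = 215; q_5 = 360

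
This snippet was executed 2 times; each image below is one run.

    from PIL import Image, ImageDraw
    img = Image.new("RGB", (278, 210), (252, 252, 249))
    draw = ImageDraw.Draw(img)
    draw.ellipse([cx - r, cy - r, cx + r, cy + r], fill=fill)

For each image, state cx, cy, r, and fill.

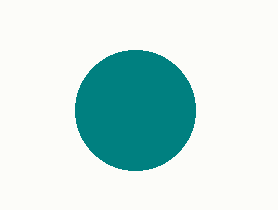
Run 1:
cx = 135; cy = 110; r = 60; fill = 'teal'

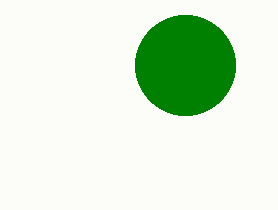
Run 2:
cx = 185, cy = 65, r = 50, fill = 'green'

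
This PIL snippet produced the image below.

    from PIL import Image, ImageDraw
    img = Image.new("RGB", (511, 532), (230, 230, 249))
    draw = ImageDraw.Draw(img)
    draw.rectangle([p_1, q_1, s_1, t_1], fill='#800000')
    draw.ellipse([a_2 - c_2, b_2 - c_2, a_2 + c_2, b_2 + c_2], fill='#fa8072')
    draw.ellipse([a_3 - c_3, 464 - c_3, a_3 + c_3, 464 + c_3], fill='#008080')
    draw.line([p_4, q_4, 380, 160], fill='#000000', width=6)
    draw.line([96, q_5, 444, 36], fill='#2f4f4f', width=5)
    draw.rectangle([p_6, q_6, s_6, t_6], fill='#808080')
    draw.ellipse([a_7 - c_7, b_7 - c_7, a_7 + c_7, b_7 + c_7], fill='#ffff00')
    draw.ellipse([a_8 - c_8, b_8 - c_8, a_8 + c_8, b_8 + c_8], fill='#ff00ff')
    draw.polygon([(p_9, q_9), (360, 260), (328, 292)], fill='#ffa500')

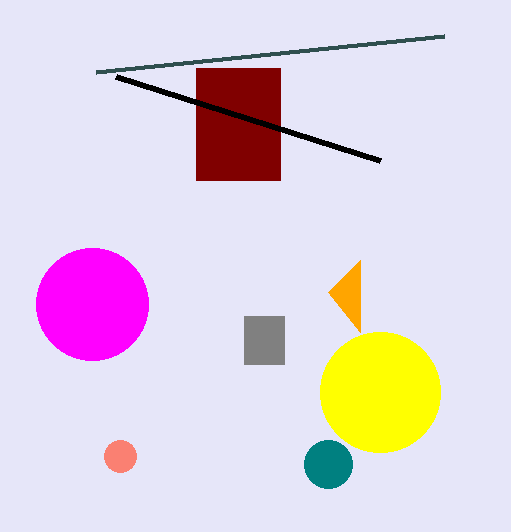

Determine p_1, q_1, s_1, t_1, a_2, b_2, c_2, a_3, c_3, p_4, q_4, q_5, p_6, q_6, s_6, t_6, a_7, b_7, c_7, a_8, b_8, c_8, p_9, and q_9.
p_1 = 196
q_1 = 68
s_1 = 280
t_1 = 180
a_2 = 120
b_2 = 456
c_2 = 16
a_3 = 328
c_3 = 24
p_4 = 116
q_4 = 76
q_5 = 72
p_6 = 244
q_6 = 316
s_6 = 284
t_6 = 364
a_7 = 380
b_7 = 392
c_7 = 60
a_8 = 92
b_8 = 304
c_8 = 56
p_9 = 360
q_9 = 332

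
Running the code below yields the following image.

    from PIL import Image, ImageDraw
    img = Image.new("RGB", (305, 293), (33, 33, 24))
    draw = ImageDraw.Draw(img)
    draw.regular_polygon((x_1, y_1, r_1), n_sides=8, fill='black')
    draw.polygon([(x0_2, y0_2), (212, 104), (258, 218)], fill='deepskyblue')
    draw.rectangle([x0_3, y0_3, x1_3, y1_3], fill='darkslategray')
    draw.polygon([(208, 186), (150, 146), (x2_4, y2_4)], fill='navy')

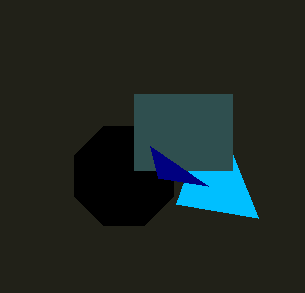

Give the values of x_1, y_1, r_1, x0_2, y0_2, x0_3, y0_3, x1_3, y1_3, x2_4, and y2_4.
x_1 = 124, y_1 = 176, r_1 = 54, x0_2 = 176, y0_2 = 204, x0_3 = 134, y0_3 = 94, x1_3 = 232, y1_3 = 170, x2_4 = 158, y2_4 = 178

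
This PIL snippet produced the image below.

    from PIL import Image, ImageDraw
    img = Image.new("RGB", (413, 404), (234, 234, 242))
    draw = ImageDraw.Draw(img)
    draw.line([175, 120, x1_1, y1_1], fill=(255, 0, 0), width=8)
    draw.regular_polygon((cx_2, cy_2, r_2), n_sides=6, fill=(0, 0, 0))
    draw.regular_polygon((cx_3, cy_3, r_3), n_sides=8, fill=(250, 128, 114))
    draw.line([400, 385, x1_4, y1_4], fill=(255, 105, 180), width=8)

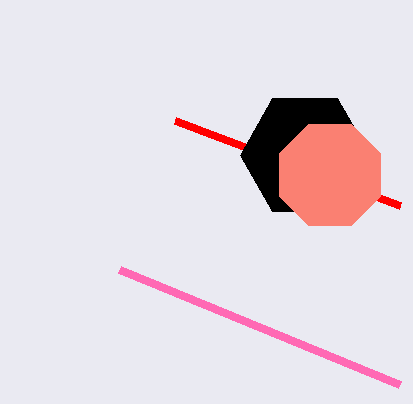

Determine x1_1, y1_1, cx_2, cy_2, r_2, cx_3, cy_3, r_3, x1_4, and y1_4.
x1_1 = 400
y1_1 = 205
cx_2 = 305
cy_2 = 155
r_2 = 65
cx_3 = 330
cy_3 = 175
r_3 = 55
x1_4 = 120
y1_4 = 270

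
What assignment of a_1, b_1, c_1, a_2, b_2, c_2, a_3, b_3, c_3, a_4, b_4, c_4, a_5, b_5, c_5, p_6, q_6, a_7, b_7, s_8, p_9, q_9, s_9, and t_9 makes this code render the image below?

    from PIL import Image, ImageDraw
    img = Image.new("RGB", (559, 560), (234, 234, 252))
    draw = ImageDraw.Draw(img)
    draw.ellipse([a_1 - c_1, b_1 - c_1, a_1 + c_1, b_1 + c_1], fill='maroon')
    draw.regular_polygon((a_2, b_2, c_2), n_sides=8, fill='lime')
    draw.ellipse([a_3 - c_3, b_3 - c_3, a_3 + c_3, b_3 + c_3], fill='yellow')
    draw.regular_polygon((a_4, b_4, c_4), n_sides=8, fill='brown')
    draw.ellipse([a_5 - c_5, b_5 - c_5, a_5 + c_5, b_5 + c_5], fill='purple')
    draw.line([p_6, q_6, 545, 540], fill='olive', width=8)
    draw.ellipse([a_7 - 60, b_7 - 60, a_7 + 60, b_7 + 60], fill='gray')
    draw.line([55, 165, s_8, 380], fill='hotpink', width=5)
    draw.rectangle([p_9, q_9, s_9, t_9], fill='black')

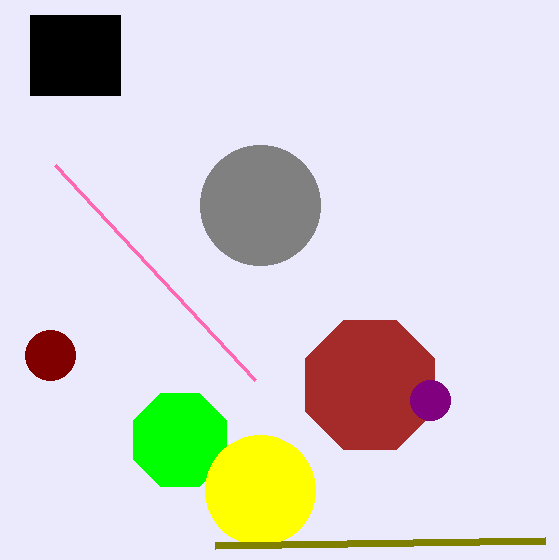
a_1 = 50, b_1 = 355, c_1 = 25, a_2 = 180, b_2 = 440, c_2 = 50, a_3 = 260, b_3 = 490, c_3 = 55, a_4 = 370, b_4 = 385, c_4 = 70, a_5 = 430, b_5 = 400, c_5 = 20, p_6 = 215, q_6 = 545, a_7 = 260, b_7 = 205, s_8 = 255, p_9 = 30, q_9 = 15, s_9 = 120, t_9 = 95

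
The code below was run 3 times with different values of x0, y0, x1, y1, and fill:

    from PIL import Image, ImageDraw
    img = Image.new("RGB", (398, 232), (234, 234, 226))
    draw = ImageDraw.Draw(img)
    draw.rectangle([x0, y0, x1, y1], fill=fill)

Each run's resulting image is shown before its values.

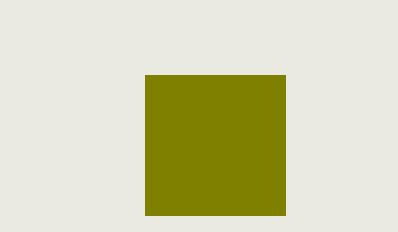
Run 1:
x0 = 145
y0 = 75
x1 = 285
y1 = 215
fill = 'olive'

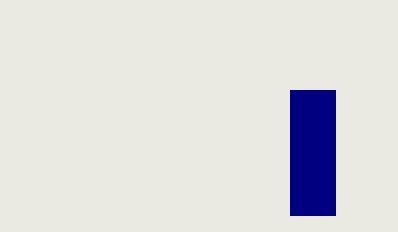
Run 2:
x0 = 290; y0 = 90; x1 = 335; y1 = 215; fill = 'navy'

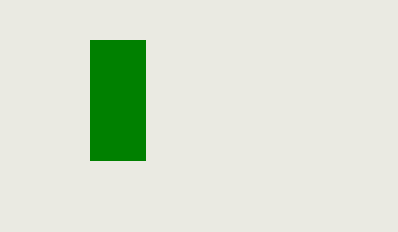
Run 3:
x0 = 90
y0 = 40
x1 = 145
y1 = 160
fill = 'green'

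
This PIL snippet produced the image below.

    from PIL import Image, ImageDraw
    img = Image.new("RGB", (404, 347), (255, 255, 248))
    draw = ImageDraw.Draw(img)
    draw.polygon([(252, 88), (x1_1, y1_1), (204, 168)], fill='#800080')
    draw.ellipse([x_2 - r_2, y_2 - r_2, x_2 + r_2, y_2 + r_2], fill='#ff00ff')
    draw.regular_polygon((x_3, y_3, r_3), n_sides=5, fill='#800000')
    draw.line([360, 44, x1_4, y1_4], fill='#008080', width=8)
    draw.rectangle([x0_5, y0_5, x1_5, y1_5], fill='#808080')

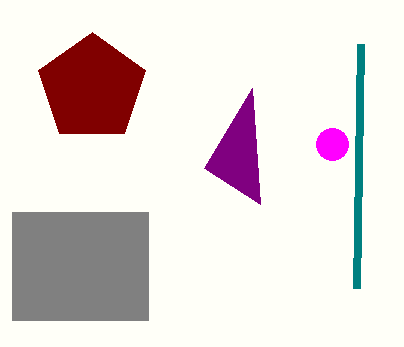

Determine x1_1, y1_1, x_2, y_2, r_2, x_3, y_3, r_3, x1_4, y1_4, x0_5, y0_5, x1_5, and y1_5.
x1_1 = 260
y1_1 = 204
x_2 = 332
y_2 = 144
r_2 = 16
x_3 = 92
y_3 = 88
r_3 = 56
x1_4 = 356
y1_4 = 288
x0_5 = 12
y0_5 = 212
x1_5 = 148
y1_5 = 320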